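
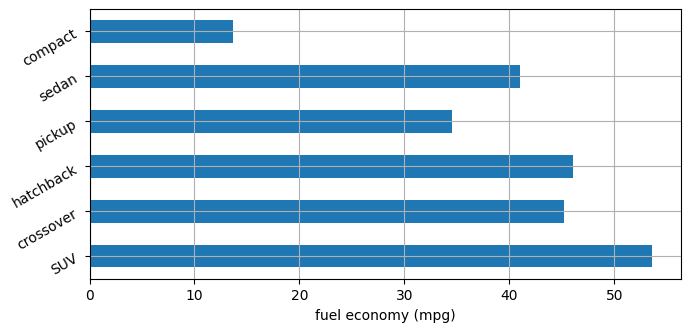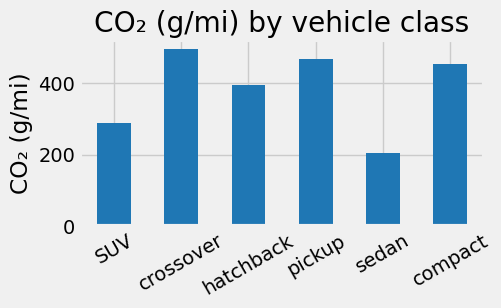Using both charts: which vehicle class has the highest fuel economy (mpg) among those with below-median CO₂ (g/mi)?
SUV

Chart 2 median CO₂ (g/mi) ≈ 400; below-median vehicle classes: SUV, hatchback, sedan. Among those, SUV has the highest fuel economy (mpg) (≈ 55).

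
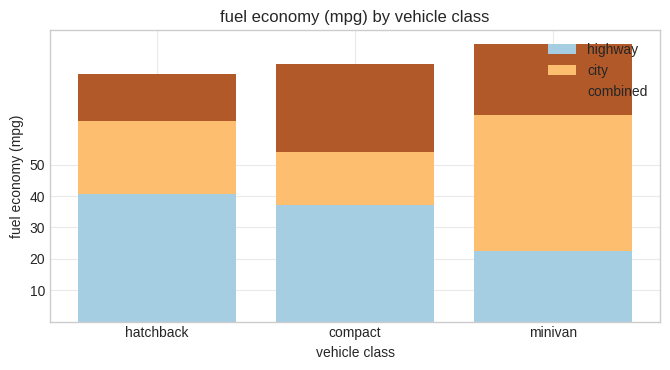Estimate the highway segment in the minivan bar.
≈ 20

highway top ≈ 20, bottom ≈ 0; segment ≈ 20.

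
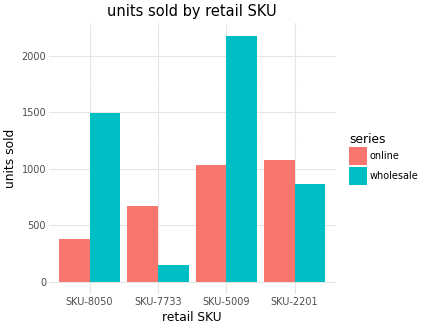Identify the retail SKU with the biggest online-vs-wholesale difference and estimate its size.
SKU-5009: online ≈ 1000, wholesale ≈ 2200 → gap ≈ 1200. Next-largest (SKU-8050) is only ≈ 1000.

SKU-5009, ≈ 1200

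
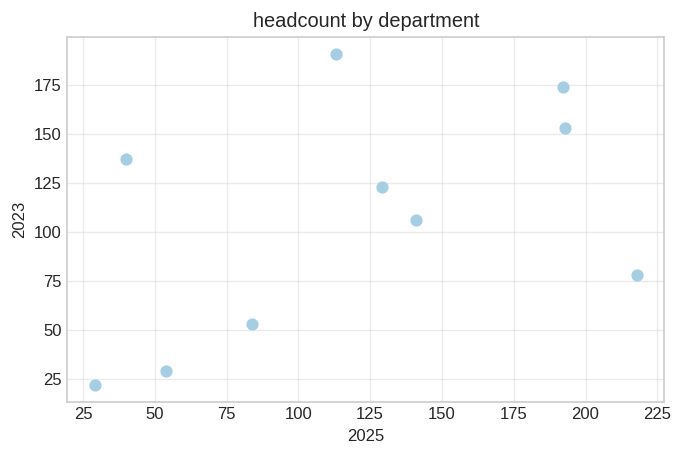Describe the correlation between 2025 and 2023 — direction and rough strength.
positive, moderate

Points are positively correlated; moderate (|r| ≈ 0.5).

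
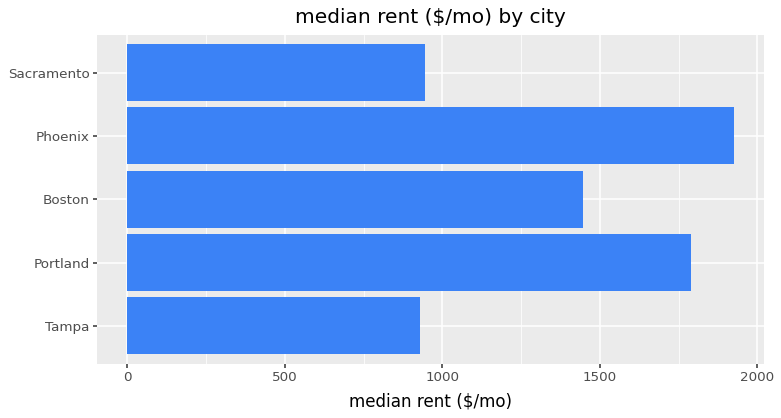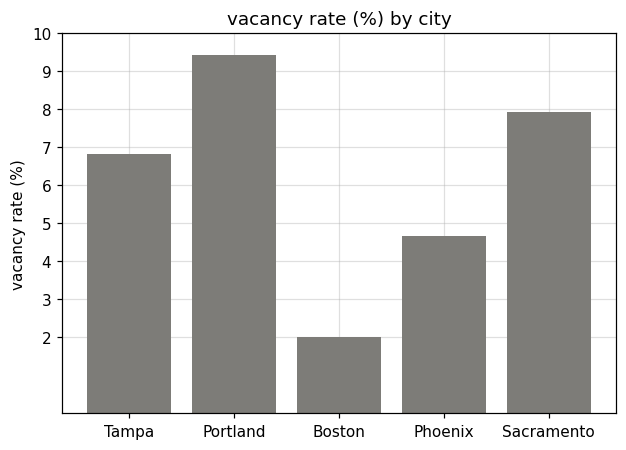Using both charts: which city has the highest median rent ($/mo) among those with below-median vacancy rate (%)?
Phoenix

Chart 2 median vacancy rate (%) ≈ 7; below-median cities: Boston, Phoenix. Among those, Phoenix has the highest median rent ($/mo) (≈ 2000).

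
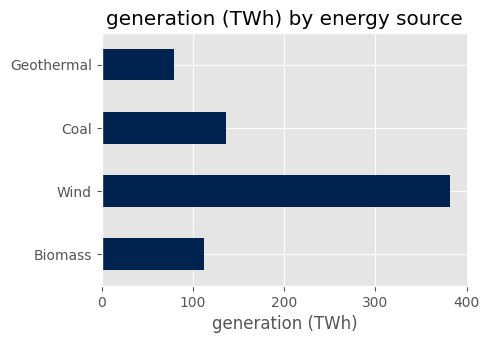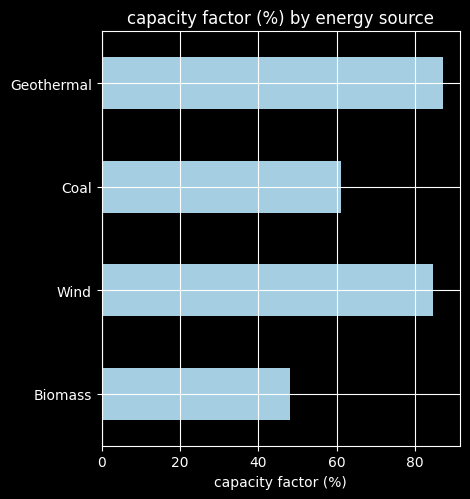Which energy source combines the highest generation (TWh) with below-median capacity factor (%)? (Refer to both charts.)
Chart 2 median capacity factor (%) ≈ 70; below-median energy sources: Biomass, Coal. Among those, Coal has the highest generation (TWh) (≈ 150).

Coal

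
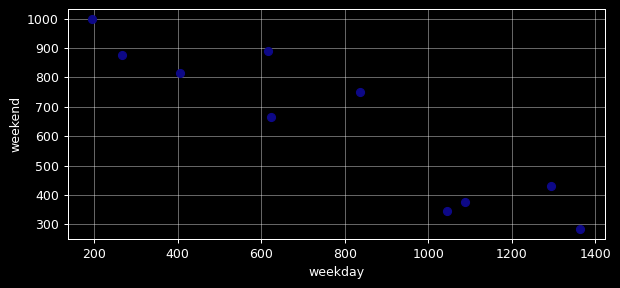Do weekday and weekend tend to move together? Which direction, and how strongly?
Points are negatively correlated; strong (|r| ≈ 0.9).

negative, strong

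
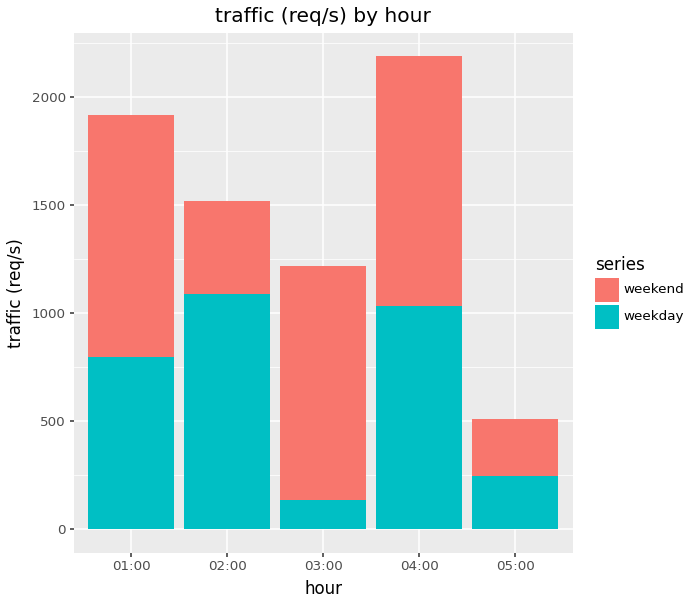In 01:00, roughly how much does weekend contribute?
≈ 1200

weekend top ≈ 2000, bottom ≈ 800; segment ≈ 1200.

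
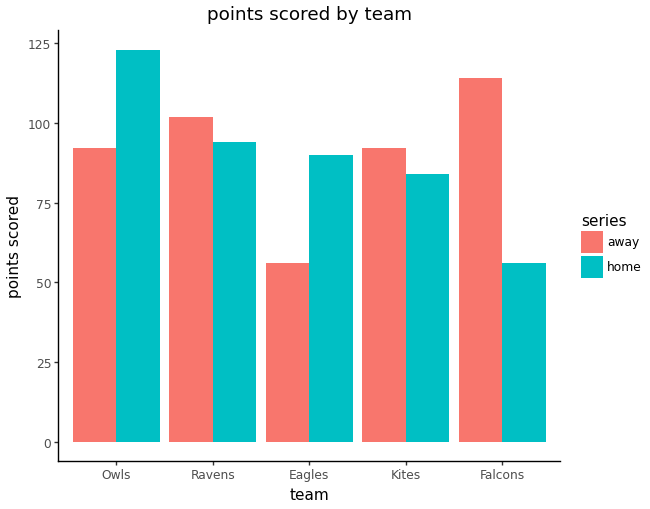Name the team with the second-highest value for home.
Ravens

Top 3 for home: Owls ≈ 120, Ravens ≈ 100, Eagles ≈ 80.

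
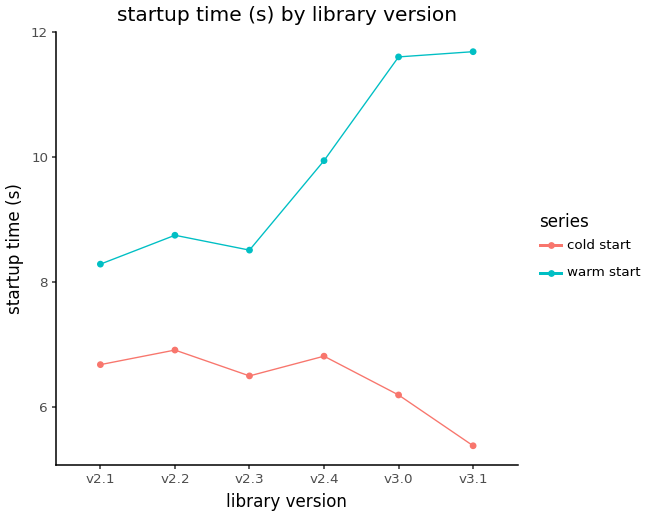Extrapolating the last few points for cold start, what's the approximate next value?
Last three: 7, 6, 5 → slope ≈ -1/step → next ≈ 4.

≈ 4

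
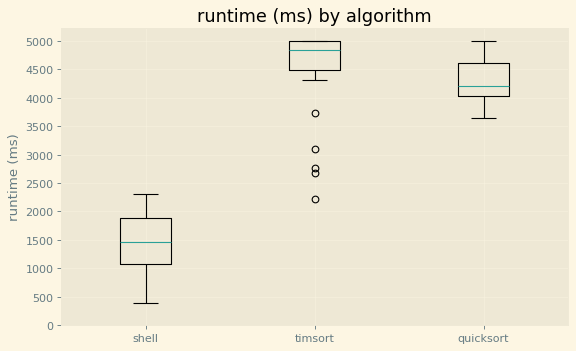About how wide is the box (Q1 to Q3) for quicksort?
≈ 500

Q3 ≈ 4500, Q1 ≈ 4000; IQR ≈ 500.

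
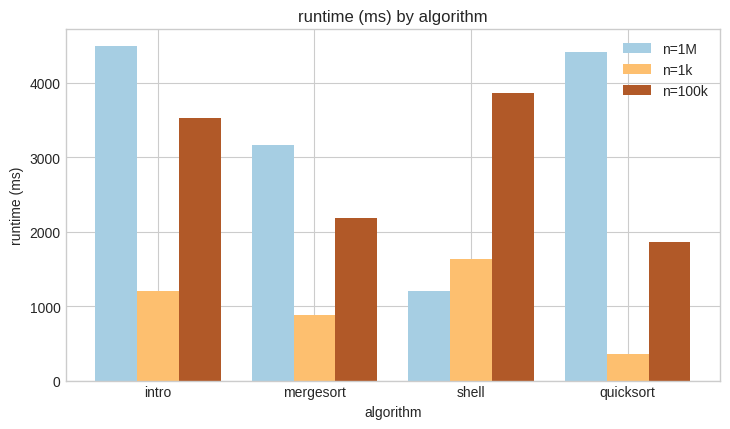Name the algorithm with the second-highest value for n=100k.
intro

Top 3 for n=100k: shell ≈ 4000, intro ≈ 3500, mergesort ≈ 2000.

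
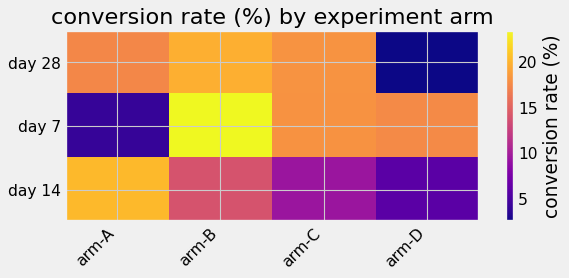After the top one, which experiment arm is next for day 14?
arm-B

Top 3 for day 14: arm-A ≈ 20, arm-B ≈ 14, arm-C ≈ 10.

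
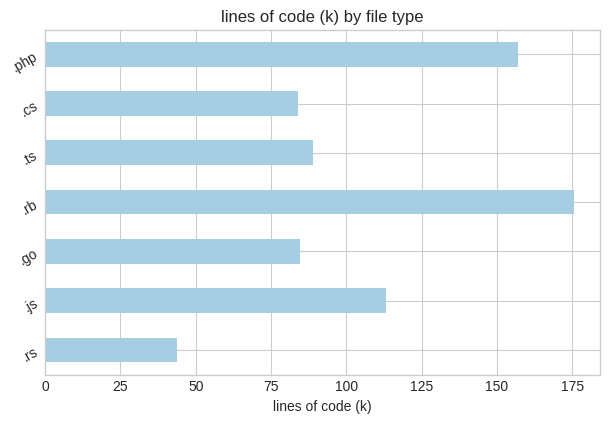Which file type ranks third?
Top 4: .rb ≈ 180, .php ≈ 160, .js ≈ 120, .ts ≈ 80.

.js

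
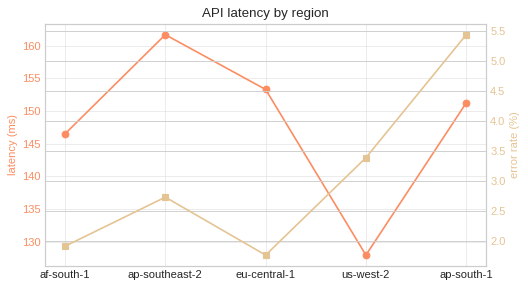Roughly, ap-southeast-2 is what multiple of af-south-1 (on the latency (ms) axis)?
≈ 1.1×

ap-southeast-2 ≈ 160, af-south-1 ≈ 145; 160/145 ≈ 1.1.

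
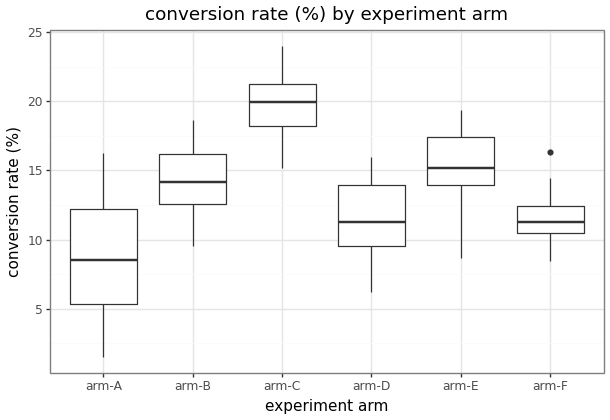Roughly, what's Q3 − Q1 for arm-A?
≈ 6

Q3 ≈ 12, Q1 ≈ 6; IQR ≈ 6.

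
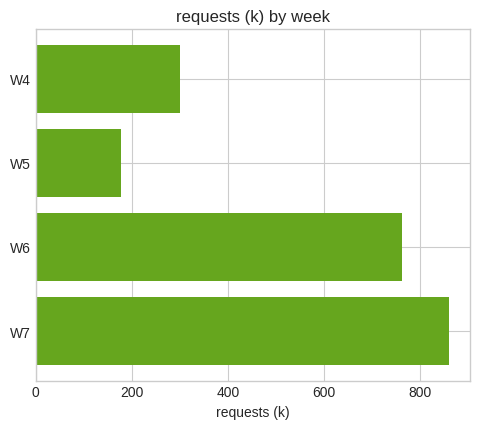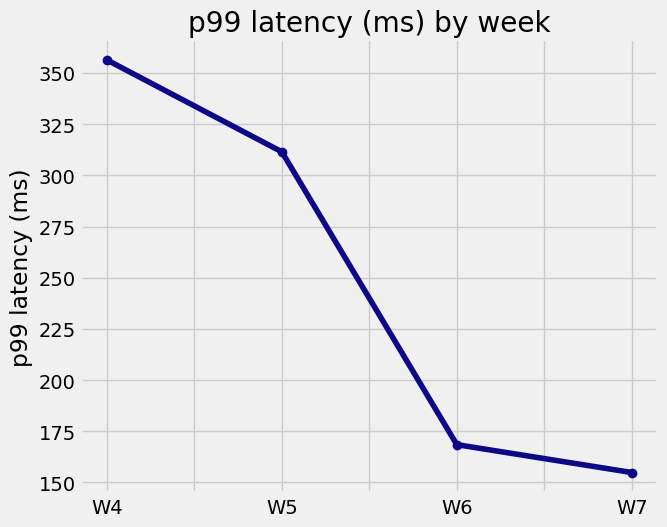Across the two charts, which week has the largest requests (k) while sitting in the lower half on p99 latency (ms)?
Chart 2 median p99 latency (ms) ≈ 250; below-median weeks: W6, W7. Among those, W7 has the highest requests (k) (≈ 900).

W7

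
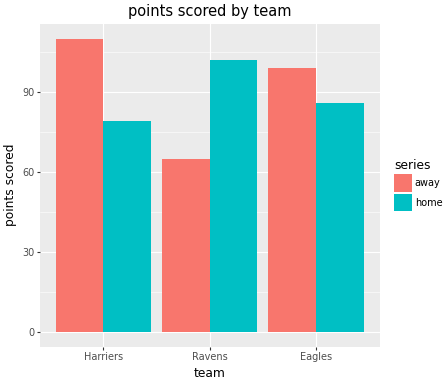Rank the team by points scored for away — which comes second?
Top 3 for away: Harriers ≈ 110, Eagles ≈ 100, Ravens ≈ 60.

Eagles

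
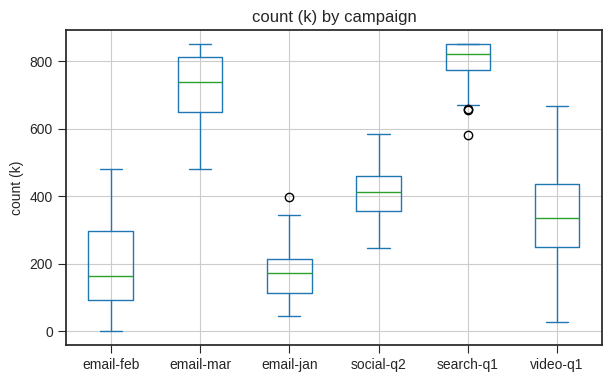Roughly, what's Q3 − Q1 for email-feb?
Q3 ≈ 300, Q1 ≈ 100; IQR ≈ 200.

≈ 200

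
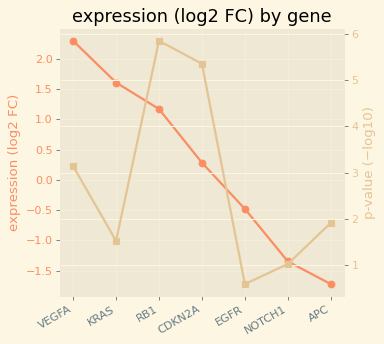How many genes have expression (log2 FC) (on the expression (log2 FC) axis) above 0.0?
Above 0.0: VEGFA, KRAS, RB1, CDKN2A.

4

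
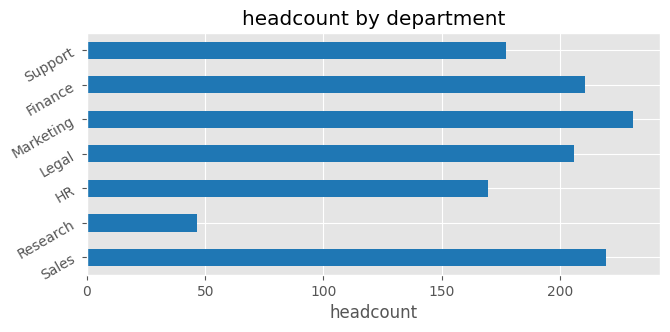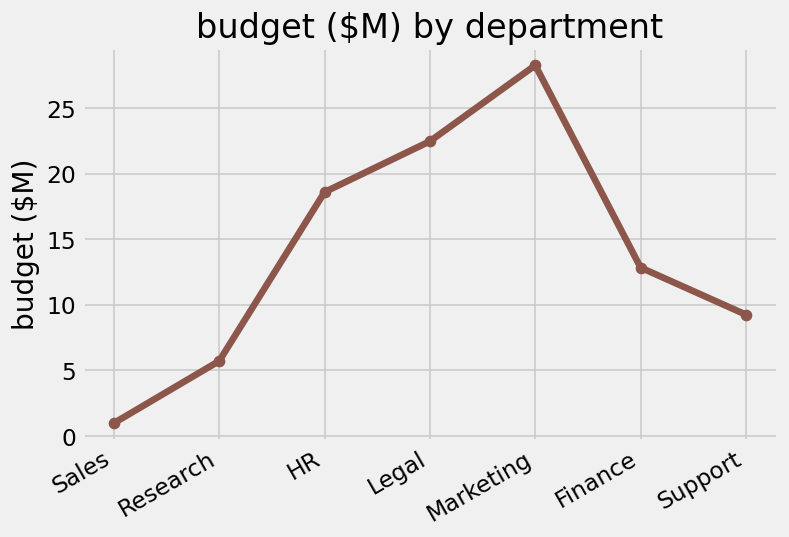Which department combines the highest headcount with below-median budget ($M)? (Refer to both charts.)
Chart 2 median budget ($M) ≈ 15; below-median departments: Sales, Research, Support. Among those, Sales has the highest headcount (≈ 225).

Sales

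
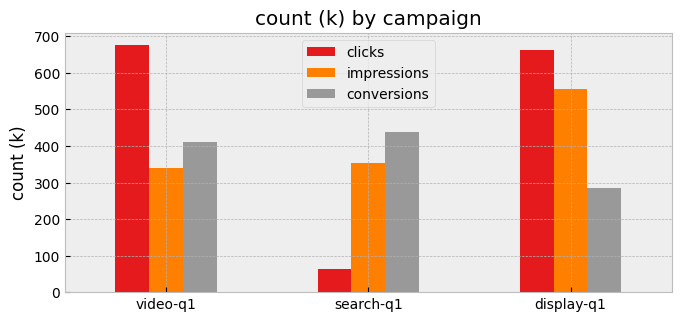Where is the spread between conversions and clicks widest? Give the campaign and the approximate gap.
display-q1: conversions ≈ 300, clicks ≈ 700 → gap ≈ 400. Next-largest (search-q1) is only ≈ 300.

display-q1, ≈ 400 k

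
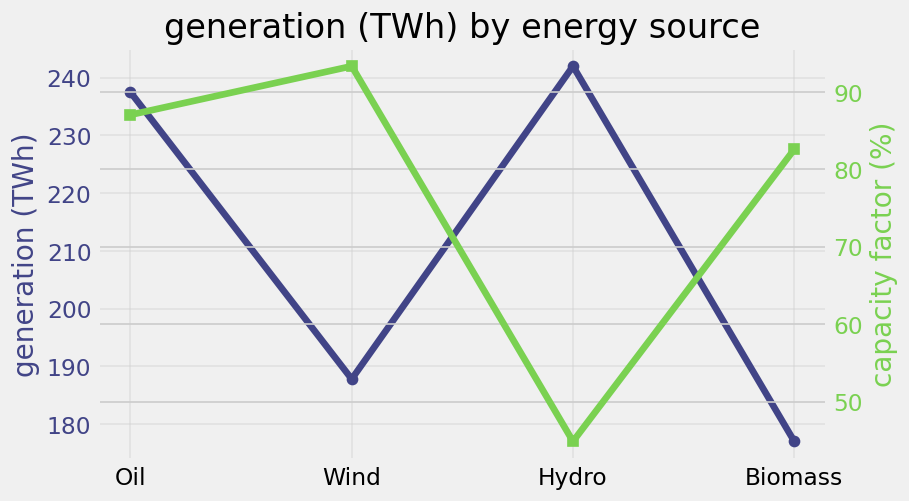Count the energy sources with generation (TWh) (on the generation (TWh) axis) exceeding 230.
Above 230: Oil, Hydro.

2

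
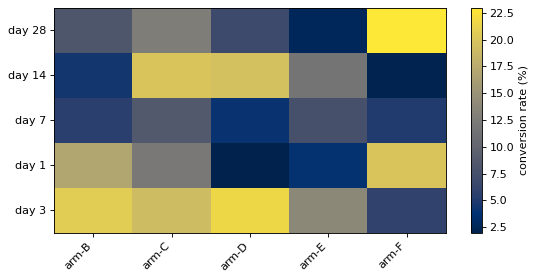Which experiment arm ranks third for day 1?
arm-C

Top 4 for day 1: arm-F ≈ 20, arm-B ≈ 16, arm-C ≈ 12, arm-E ≈ 4.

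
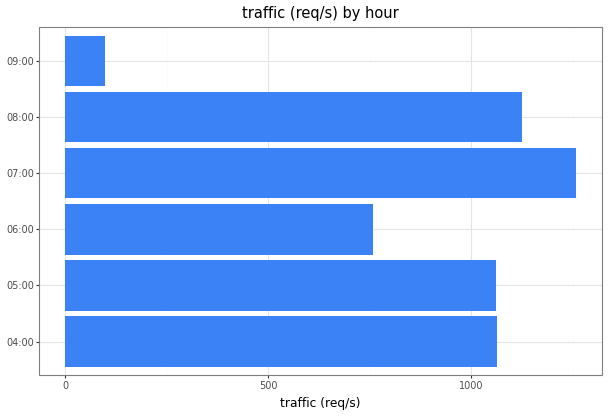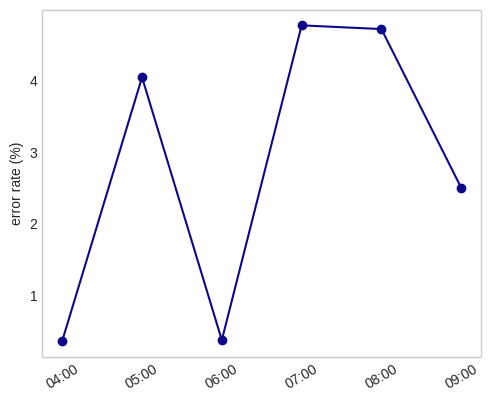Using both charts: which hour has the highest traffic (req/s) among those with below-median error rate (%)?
Chart 2 median error rate (%) ≈ 3.5; below-median hours: 04:00, 06:00, 09:00. Among those, 04:00 has the highest traffic (req/s) (≈ 1000).

04:00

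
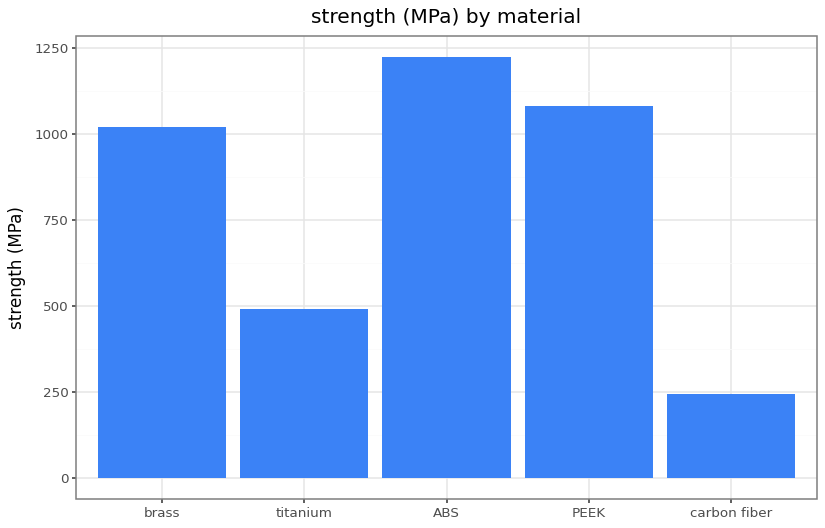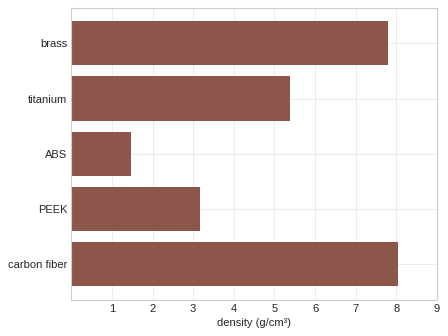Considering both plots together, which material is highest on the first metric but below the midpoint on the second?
ABS

Chart 2 median density (g/cm³) ≈ 5; below-median materials: ABS, PEEK. Among those, ABS has the highest strength (MPa) (≈ 1200).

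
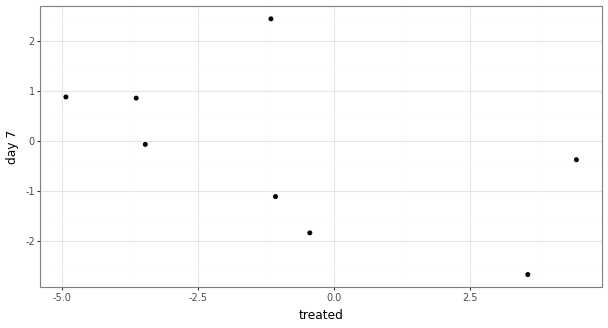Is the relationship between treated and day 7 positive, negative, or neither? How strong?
negative, moderate

Points are negatively correlated; moderate (|r| ≈ 0.5).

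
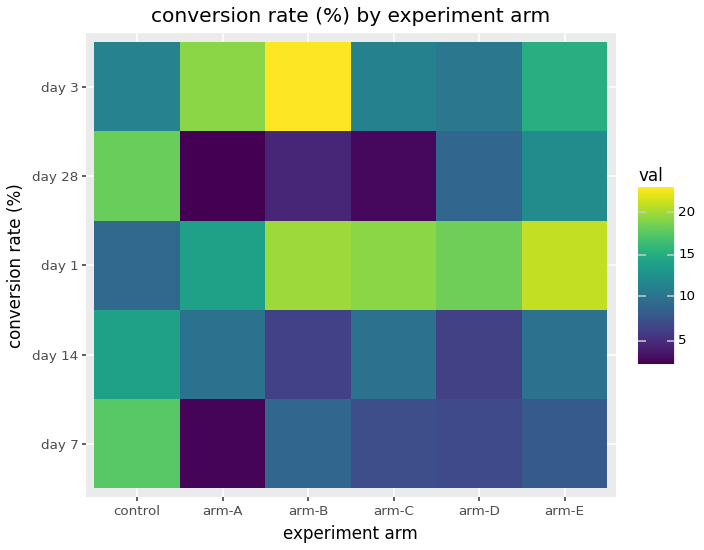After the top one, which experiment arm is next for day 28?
arm-E

Top 3 for day 28: control ≈ 18, arm-E ≈ 12, arm-D ≈ 8.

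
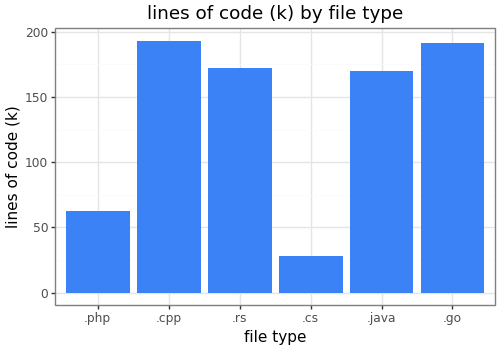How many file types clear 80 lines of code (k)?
4

Above 80: .cpp, .rs, .java, .go.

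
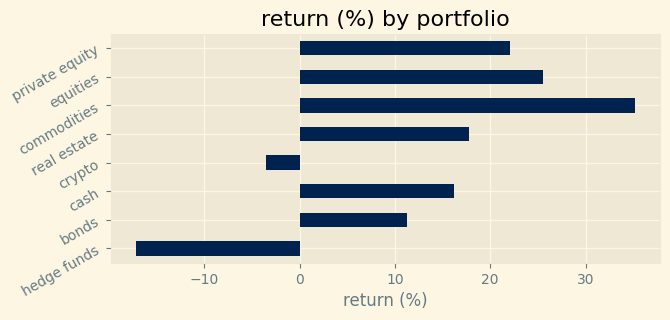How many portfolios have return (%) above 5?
6

Above 5: bonds, cash, real estate, commodities, equities, private equity.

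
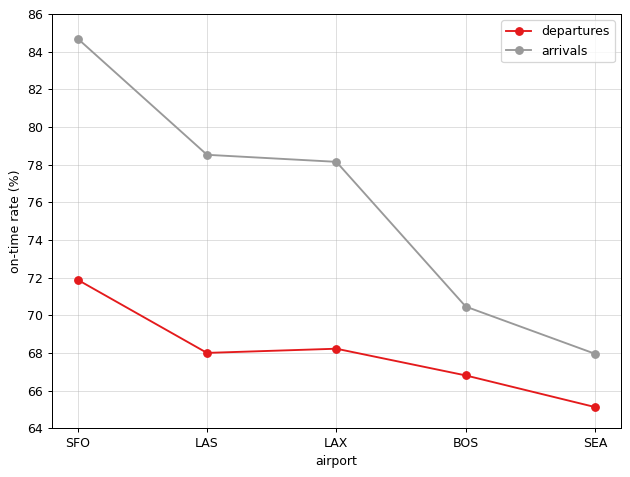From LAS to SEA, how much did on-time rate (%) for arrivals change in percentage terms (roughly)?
LAS ≈ 78, SEA ≈ 68; (68 − 78) / 78 ≈ -12.8%.

≈ -12.8%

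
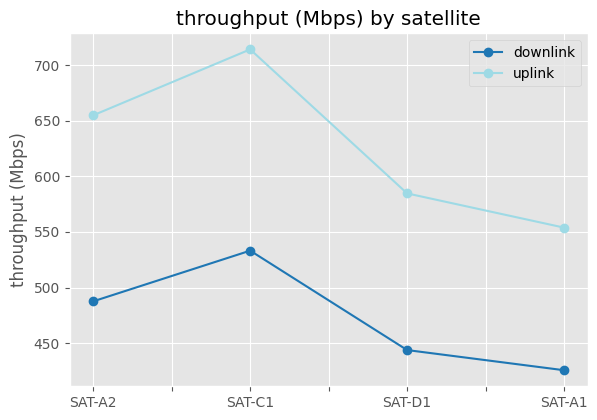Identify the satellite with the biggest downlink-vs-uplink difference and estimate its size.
SAT-C1, ≈ 200 Mbps

SAT-C1: downlink ≈ 525, uplink ≈ 725 → gap ≈ 200. Next-largest (SAT-A2) is only ≈ 150.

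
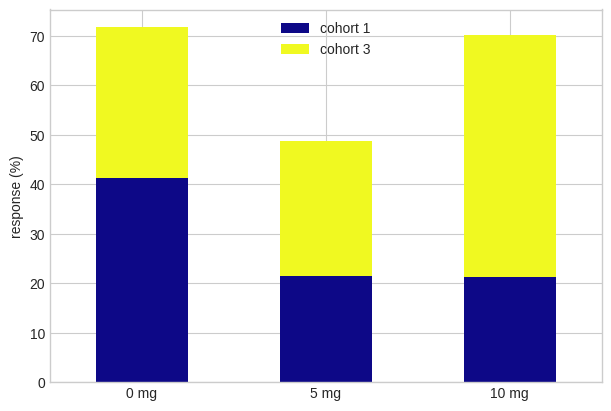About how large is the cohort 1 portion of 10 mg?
≈ 20

cohort 1 top ≈ 20, bottom ≈ 0; segment ≈ 20.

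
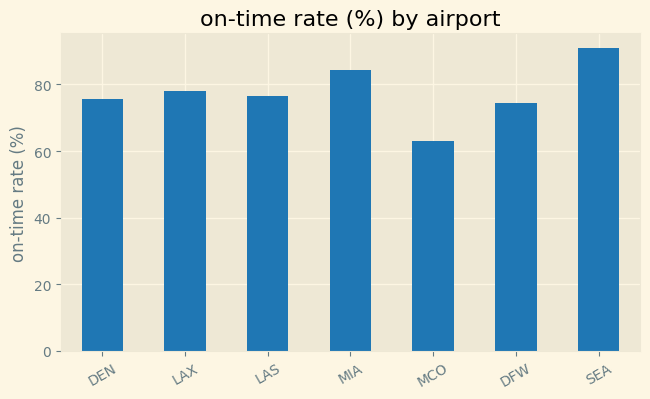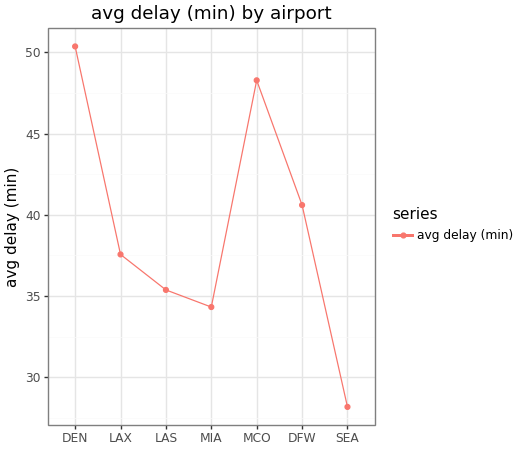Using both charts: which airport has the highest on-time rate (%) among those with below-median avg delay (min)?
SEA

Chart 2 median avg delay (min) ≈ 40; below-median airports: LAS, MIA, SEA. Among those, SEA has the highest on-time rate (%) (≈ 90).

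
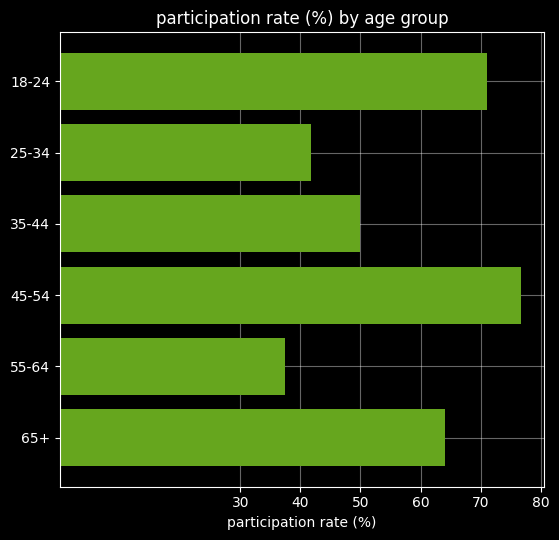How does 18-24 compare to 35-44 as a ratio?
18-24 ≈ 70, 35-44 ≈ 50; 70/50 ≈ 1.4.

≈ 1.4×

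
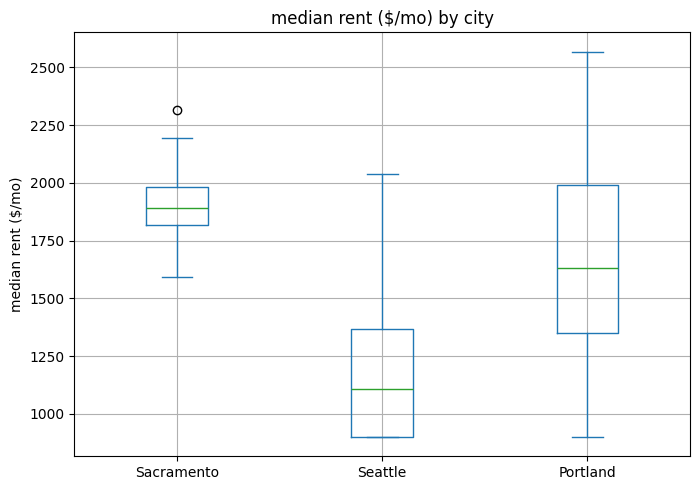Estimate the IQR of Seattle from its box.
≈ 500

Q3 ≈ 1400, Q1 ≈ 900; IQR ≈ 500.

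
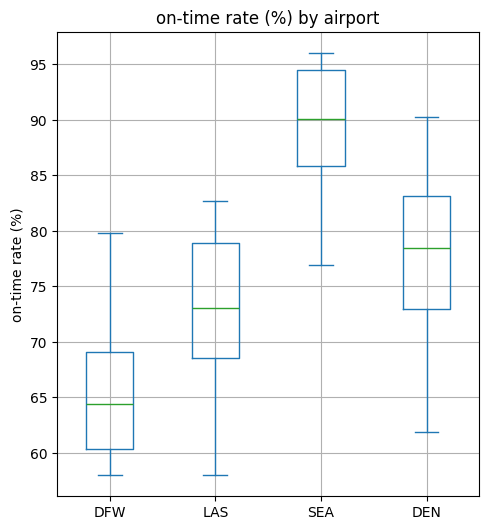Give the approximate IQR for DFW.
Q3 ≈ 70, Q1 ≈ 60; IQR ≈ 10.

≈ 10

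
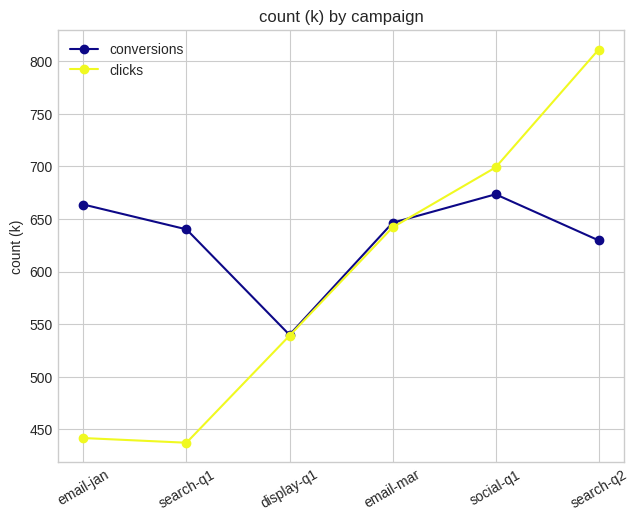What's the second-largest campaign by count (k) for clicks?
social-q1

Top 3 for clicks: search-q2 ≈ 800, social-q1 ≈ 700, email-mar ≈ 650.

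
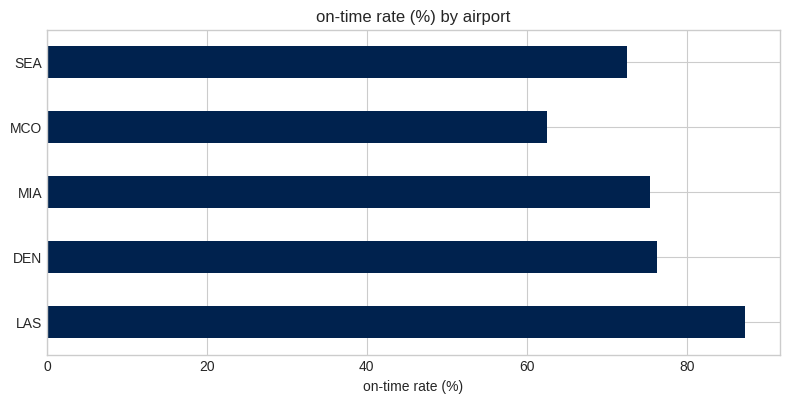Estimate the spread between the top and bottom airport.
≈ 30

Max LAS ≈ 90, min MCO ≈ 60; range ≈ 30.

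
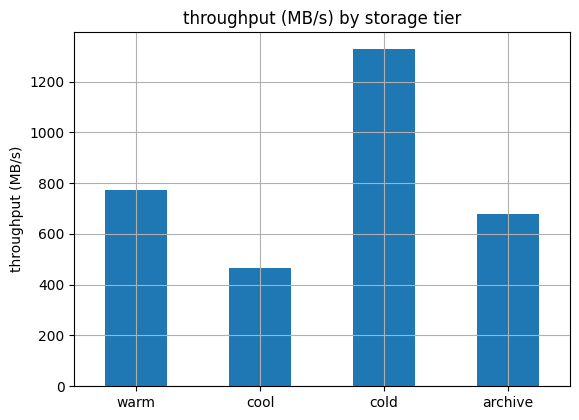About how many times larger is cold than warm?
cold ≈ 1400, warm ≈ 800; 1400/800 ≈ 1.75.

≈ 1.75×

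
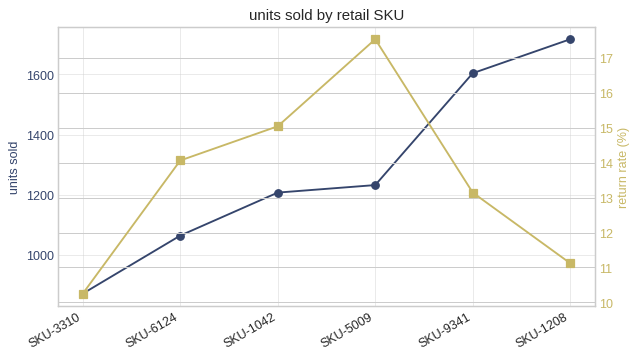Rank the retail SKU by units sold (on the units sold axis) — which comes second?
Top 3 (on the units sold axis): SKU-1208 ≈ 1700, SKU-9341 ≈ 1600, SKU-5009 ≈ 1200.

SKU-9341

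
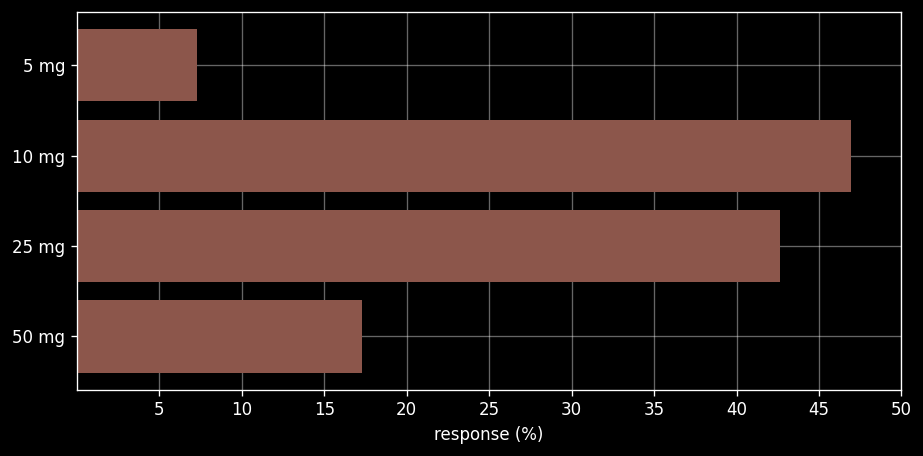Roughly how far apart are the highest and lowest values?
≈ 40

Max 10 mg ≈ 45, min 5 mg ≈ 5; range ≈ 40.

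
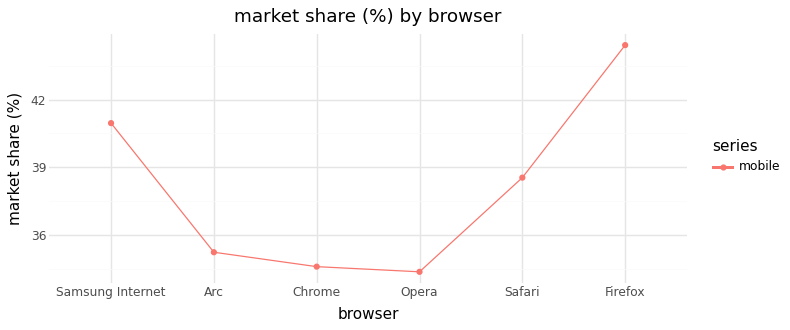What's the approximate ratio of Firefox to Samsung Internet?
≈ 1.07×

Firefox ≈ 44, Samsung Internet ≈ 41; 44/41 ≈ 1.07.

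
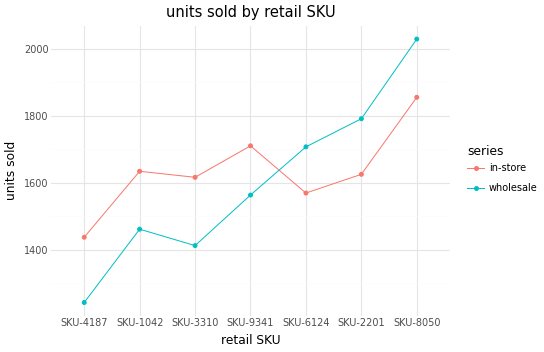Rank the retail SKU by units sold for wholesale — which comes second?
SKU-2201

Top 3 for wholesale: SKU-8050 ≈ 2000, SKU-2201 ≈ 1800, SKU-6124 ≈ 1700.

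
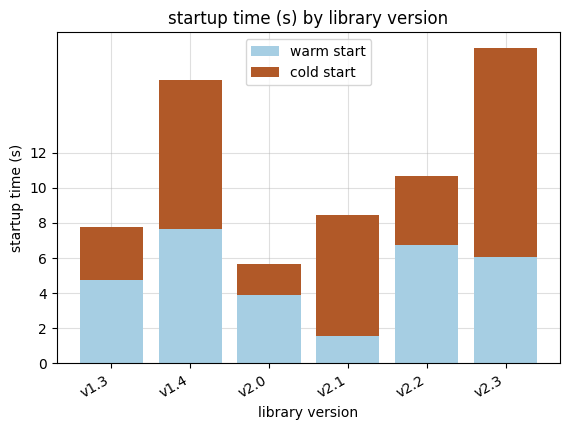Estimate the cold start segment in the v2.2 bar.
≈ 4

cold start top ≈ 10, bottom ≈ 6; segment ≈ 4.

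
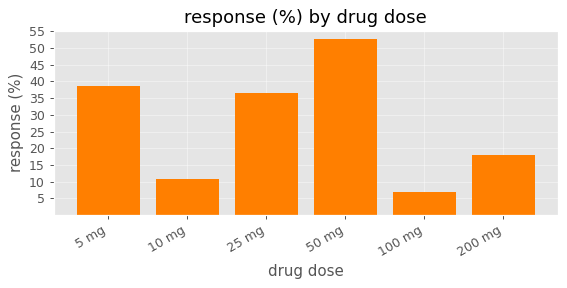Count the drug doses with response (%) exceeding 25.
Above 25: 5 mg, 25 mg, 50 mg.

3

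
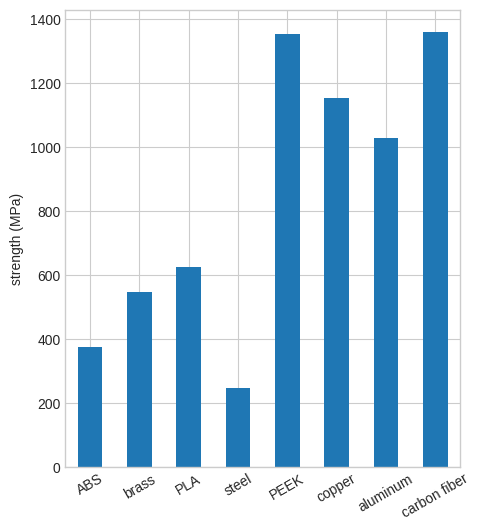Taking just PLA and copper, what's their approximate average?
(600 + 1200) / 2 ≈ 900.

≈ 900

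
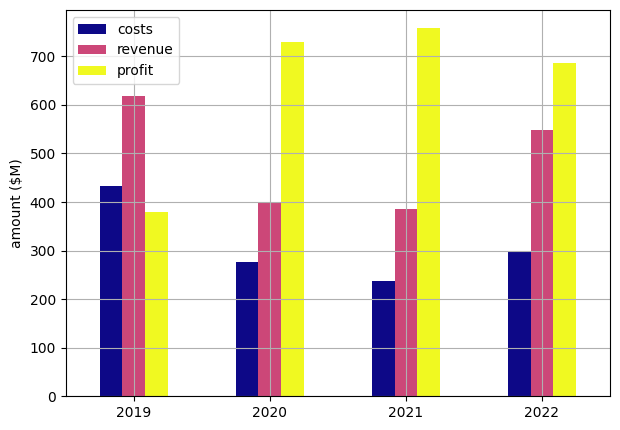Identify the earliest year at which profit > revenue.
2020

2019: profit ≈ 400 vs revenue ≈ 600 (not yet); 2020: profit ≈ 700 vs revenue ≈ 400 (first crossover).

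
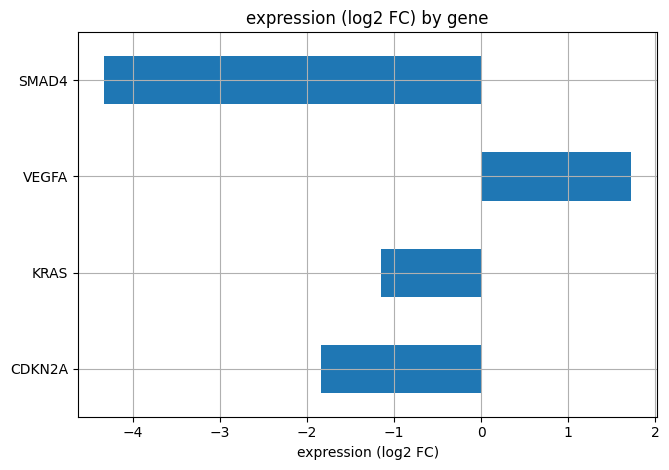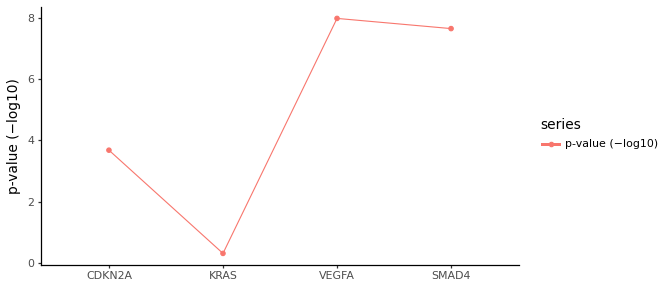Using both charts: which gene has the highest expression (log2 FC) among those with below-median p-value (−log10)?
KRAS

Chart 2 median p-value (−log10) ≈ 6; below-median genes: CDKN2A, KRAS. Among those, KRAS has the highest expression (log2 FC) (≈ -1.2).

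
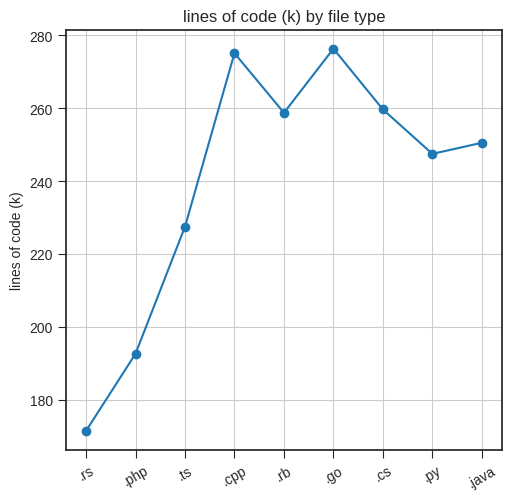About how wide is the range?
Max .go ≈ 280, min .rs ≈ 170; range ≈ 110.

≈ 110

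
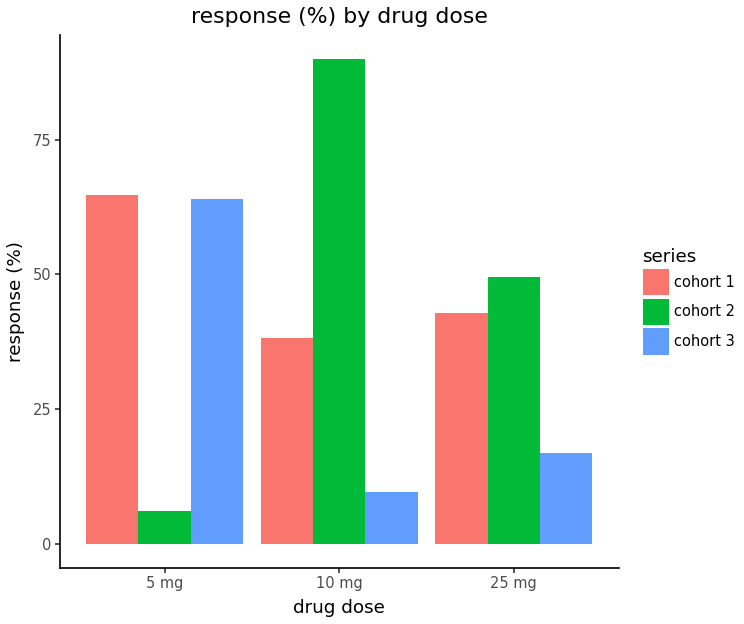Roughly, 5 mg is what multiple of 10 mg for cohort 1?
5 mg ≈ 60, 10 mg ≈ 40; 60/40 ≈ 1.5.

≈ 1.5×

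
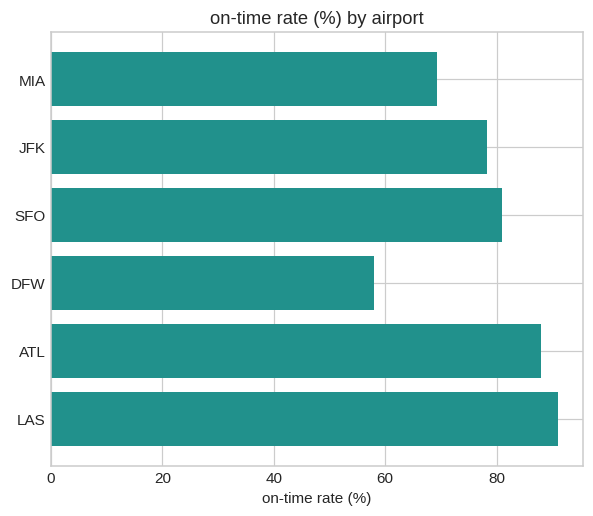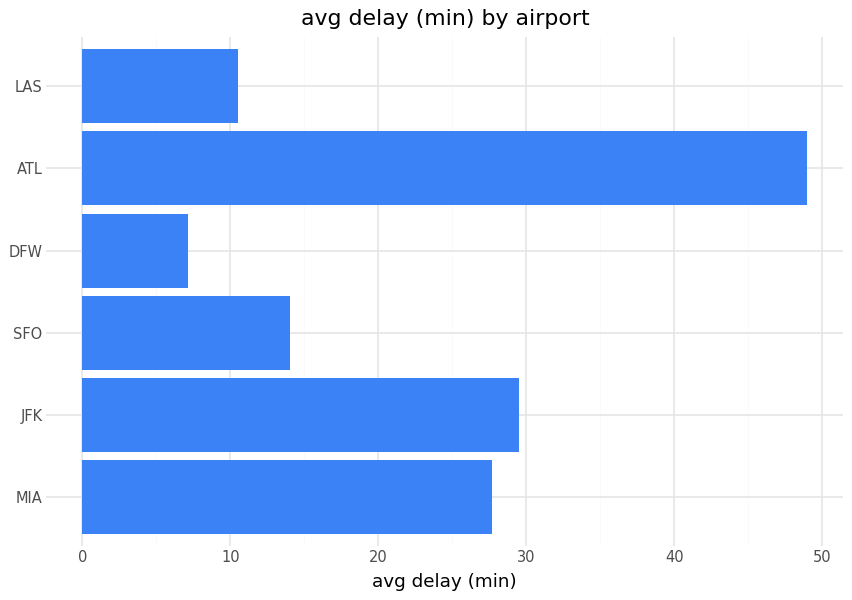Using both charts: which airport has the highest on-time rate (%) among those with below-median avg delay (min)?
Chart 2 median avg delay (min) ≈ 20; below-median airports: SFO, DFW, LAS. Among those, LAS has the highest on-time rate (%) (≈ 90).

LAS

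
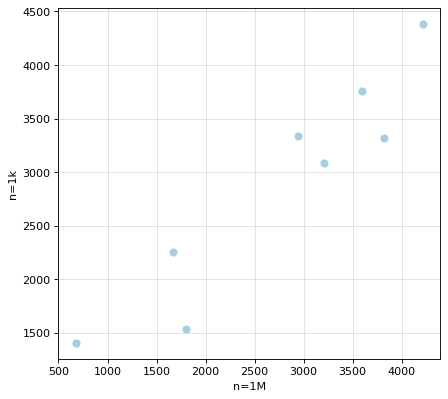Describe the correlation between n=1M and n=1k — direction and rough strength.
positive, strong

Points are positively correlated; strong (|r| ≈ 0.9).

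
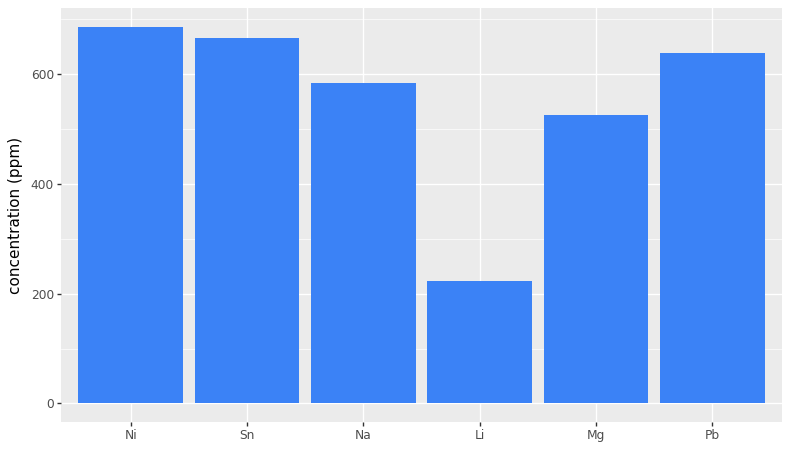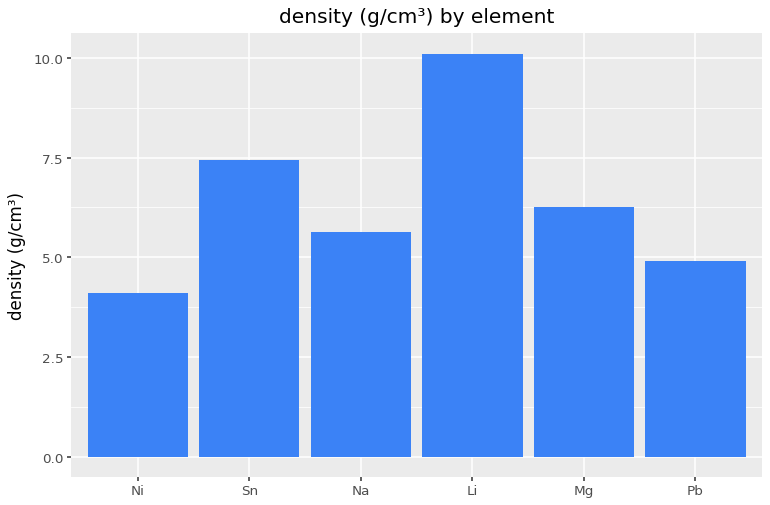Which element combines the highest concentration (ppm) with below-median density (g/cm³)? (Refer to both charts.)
Chart 2 median density (g/cm³) ≈ 6; below-median elements: Ni, Na, Pb. Among those, Ni has the highest concentration (ppm) (≈ 700).

Ni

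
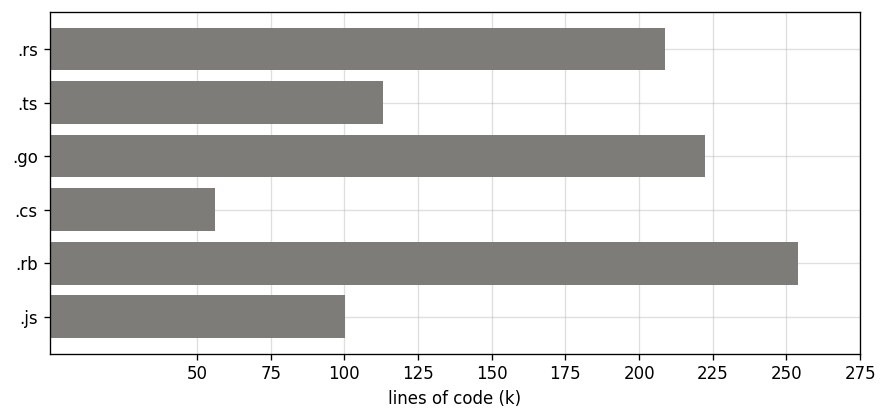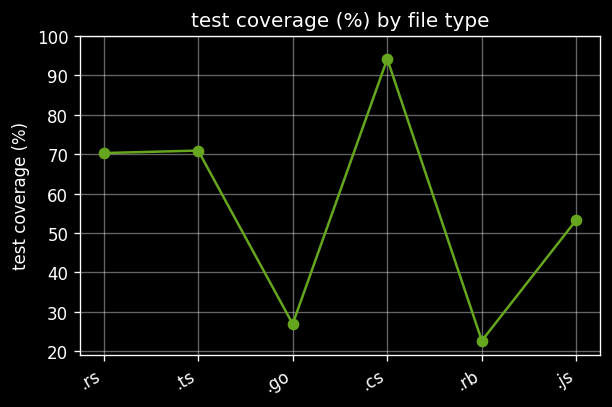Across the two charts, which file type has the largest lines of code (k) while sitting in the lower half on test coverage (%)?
Chart 2 median test coverage (%) ≈ 60; below-median file types: .go, .rb, .js. Among those, .rb has the highest lines of code (k) (≈ 250).

.rb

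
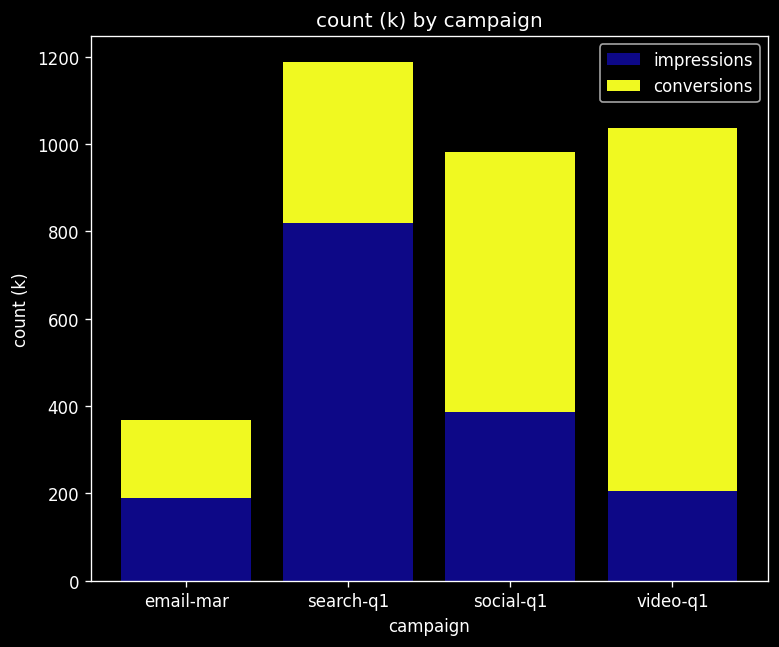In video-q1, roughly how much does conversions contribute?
≈ 800

conversions top ≈ 1000, bottom ≈ 200; segment ≈ 800.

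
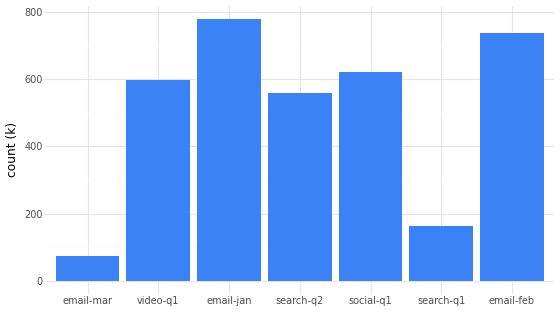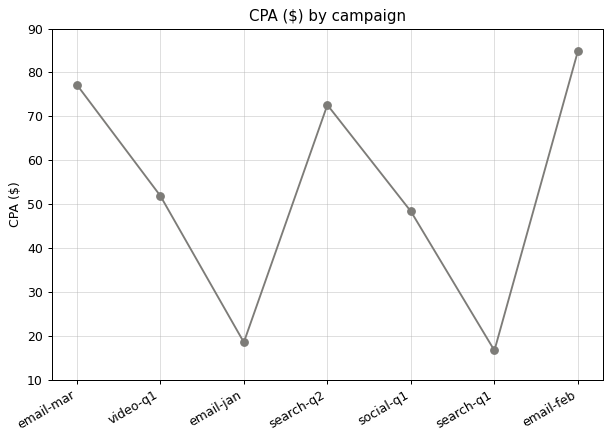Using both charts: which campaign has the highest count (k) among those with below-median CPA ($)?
email-jan

Chart 2 median CPA ($) ≈ 50; below-median campaigns: email-jan, social-q1, search-q1. Among those, email-jan has the highest count (k) (≈ 800).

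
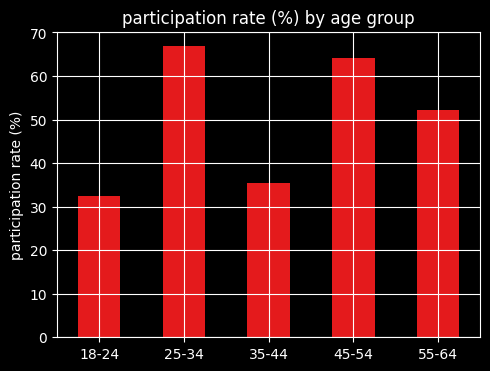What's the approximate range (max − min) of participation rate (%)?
Max 25-34 ≈ 70, min 18-24 ≈ 30; range ≈ 40.

≈ 40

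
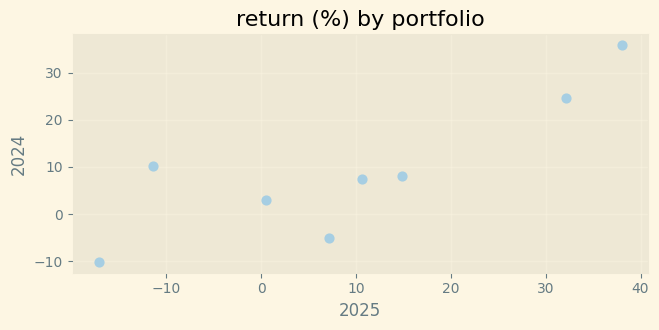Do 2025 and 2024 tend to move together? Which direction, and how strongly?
Points are positively correlated; strong (|r| ≈ 0.8).

positive, strong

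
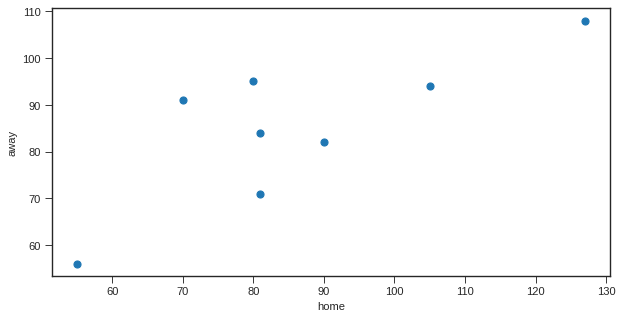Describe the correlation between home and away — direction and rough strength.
Points are positively correlated; strong (|r| ≈ 0.8).

positive, strong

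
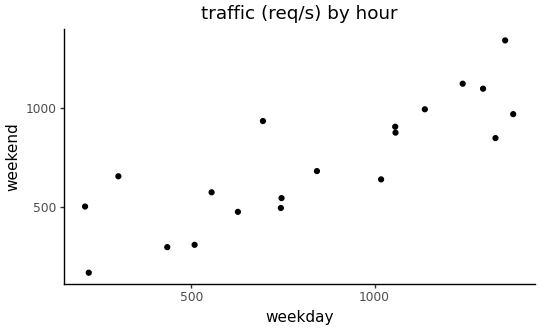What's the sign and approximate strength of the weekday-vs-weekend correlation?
Points are positively correlated; strong (|r| ≈ 0.8).

positive, strong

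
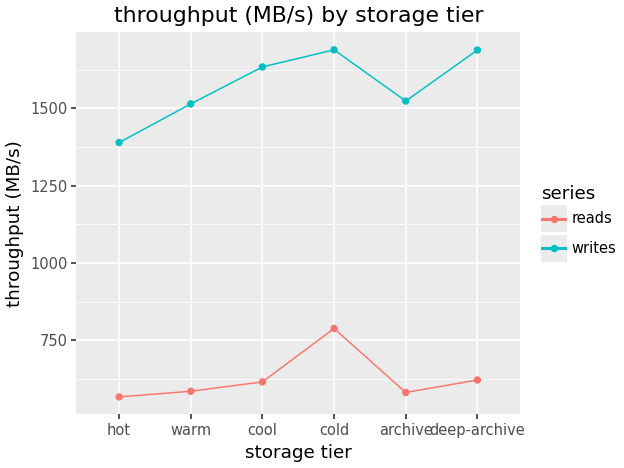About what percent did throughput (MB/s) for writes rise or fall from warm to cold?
≈ +13.3%

warm ≈ 1500, cold ≈ 1700; (1700 − 1500) / 1500 ≈ +13.3%.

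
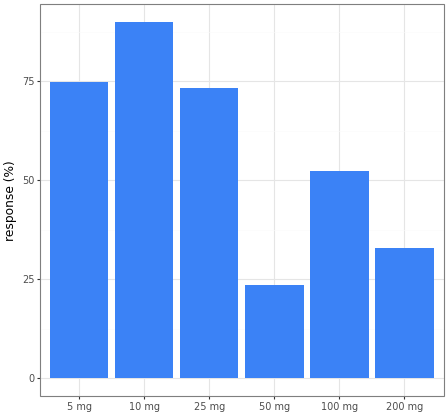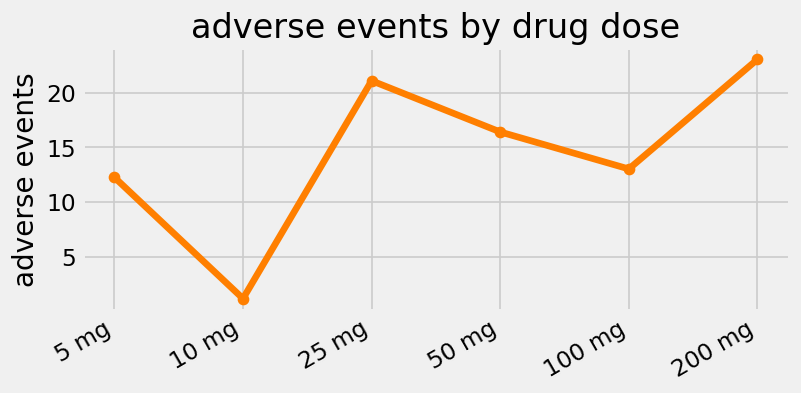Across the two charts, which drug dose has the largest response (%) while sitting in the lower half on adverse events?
Chart 2 median adverse events ≈ 15; below-median drug doses: 5 mg, 10 mg, 100 mg. Among those, 10 mg has the highest response (%) (≈ 90).

10 mg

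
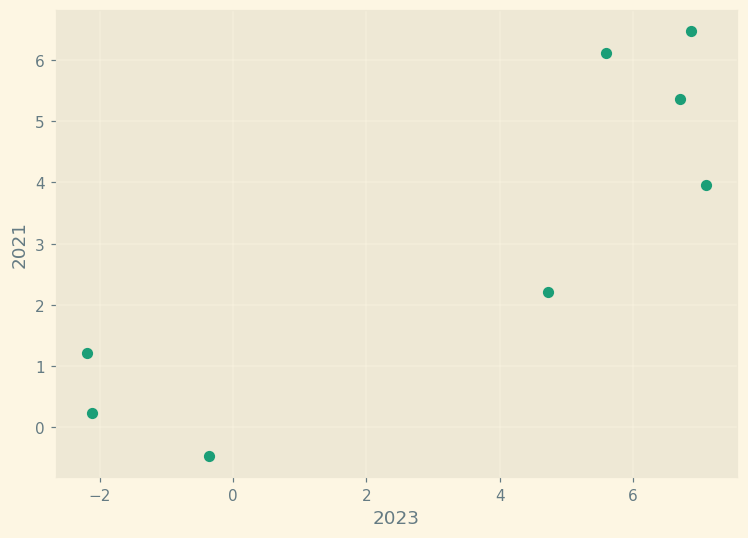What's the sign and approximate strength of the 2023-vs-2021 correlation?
Points are positively correlated; strong (|r| ≈ 0.9).

positive, strong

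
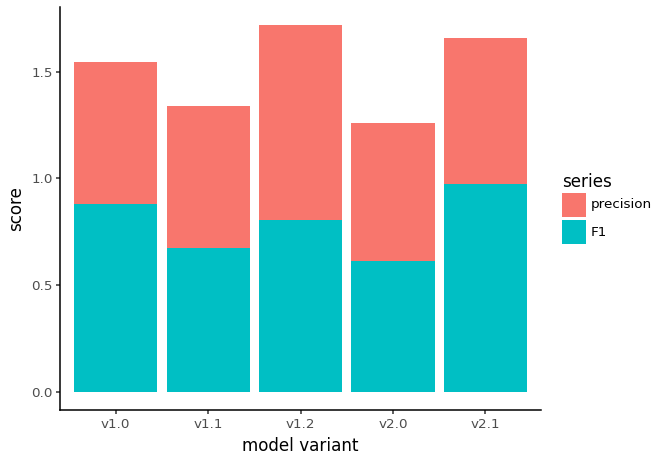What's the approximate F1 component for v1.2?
F1 top ≈ 0.8, bottom ≈ 0.0; segment ≈ 0.8.

≈ 0.8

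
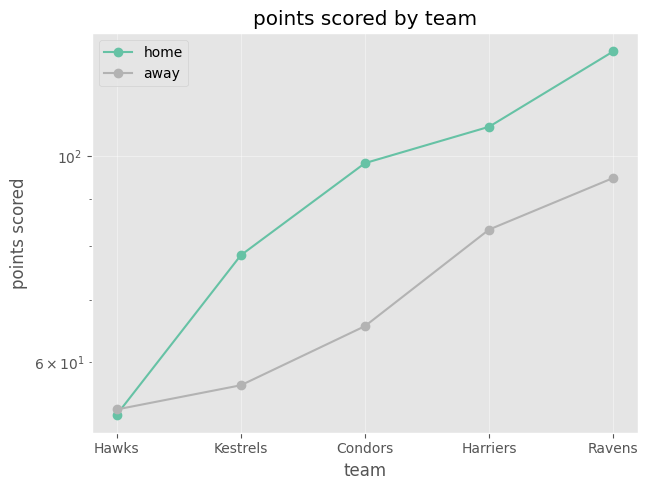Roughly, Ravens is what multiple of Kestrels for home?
Ravens ≈ 130, Kestrels ≈ 80; 130/80 ≈ 1.62.

≈ 1.62×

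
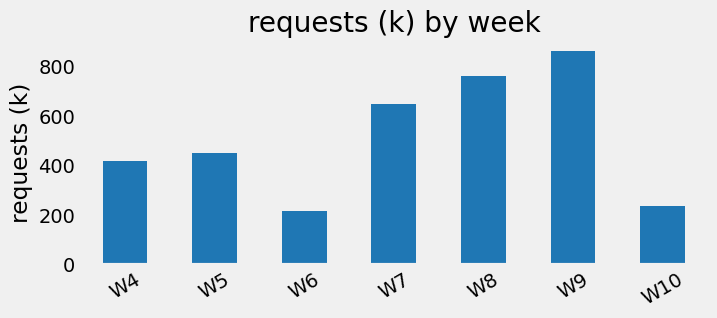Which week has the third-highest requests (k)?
W7

Top 4: W9 ≈ 900, W8 ≈ 800, W7 ≈ 700, W5 ≈ 500.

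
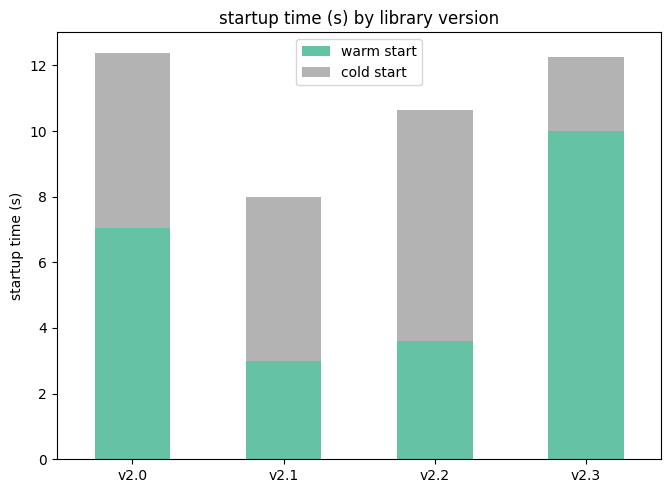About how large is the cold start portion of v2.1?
cold start top ≈ 8, bottom ≈ 2; segment ≈ 6.

≈ 6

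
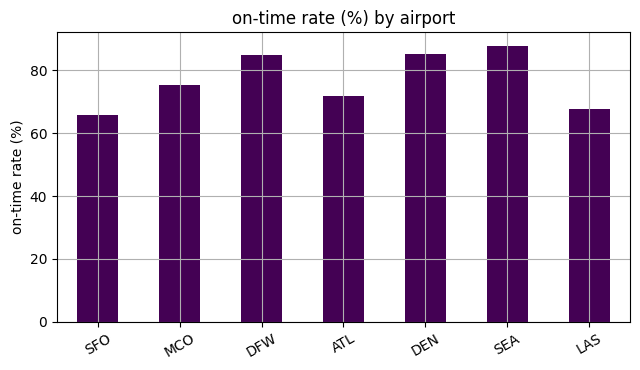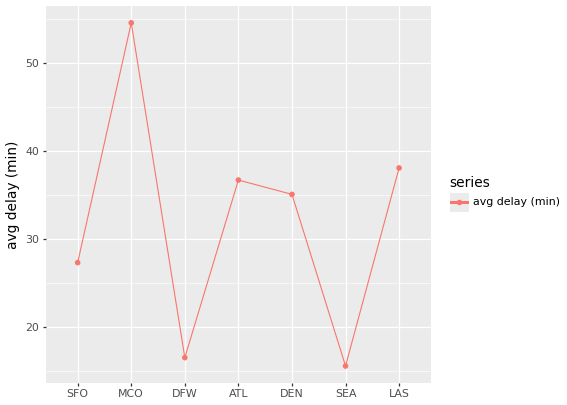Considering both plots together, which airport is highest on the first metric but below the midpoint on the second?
Chart 2 median avg delay (min) ≈ 40; below-median airports: SFO, DFW, SEA. Among those, SEA has the highest on-time rate (%) (≈ 90).

SEA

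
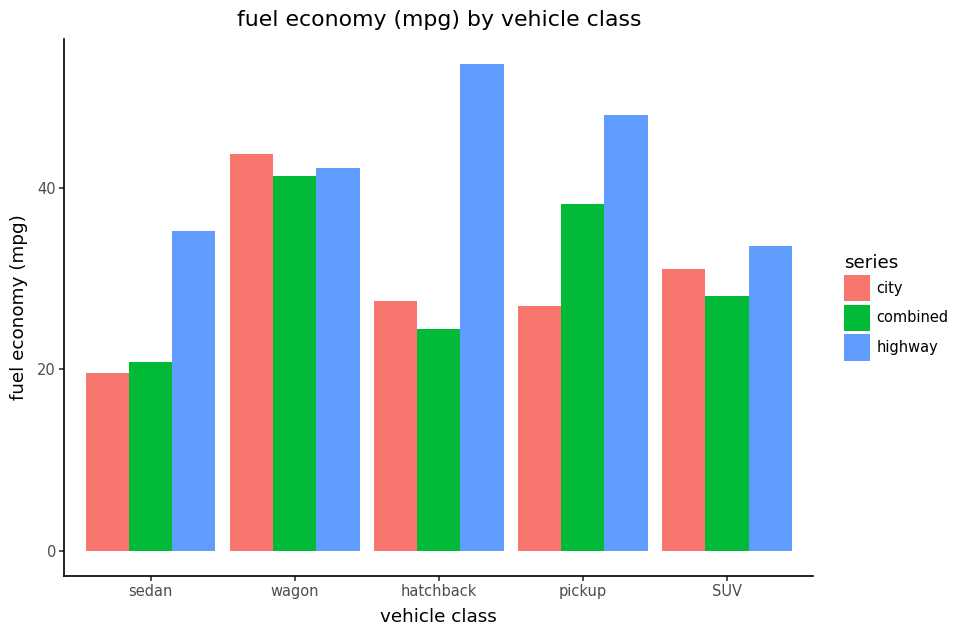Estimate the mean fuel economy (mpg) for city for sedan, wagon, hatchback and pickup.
(20 + 45 + 30 + 25) / 4 ≈ 30.

≈ 30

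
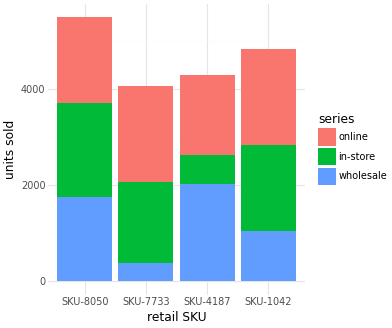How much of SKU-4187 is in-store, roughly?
≈ 500

in-store top ≈ 2500, bottom ≈ 2000; segment ≈ 500.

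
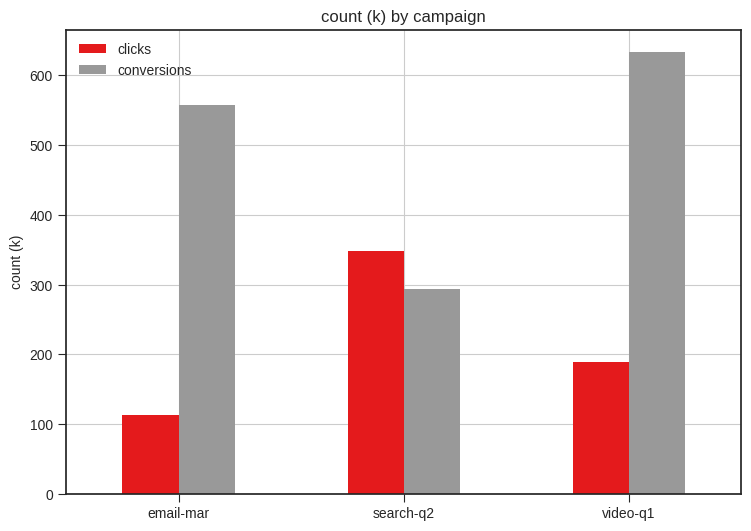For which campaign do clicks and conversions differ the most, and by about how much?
email-mar, ≈ 500 k

email-mar: clicks ≈ 100, conversions ≈ 600 → gap ≈ 500. Next-largest (video-q1) is only ≈ 400.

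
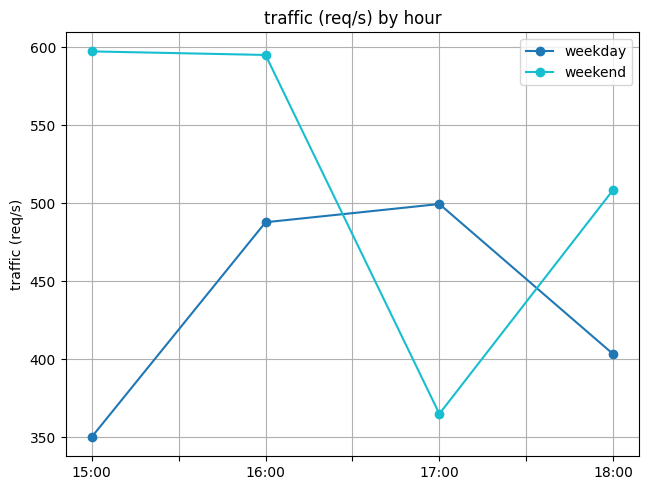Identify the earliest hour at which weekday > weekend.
17:00

16:00: weekday ≈ 500 vs weekend ≈ 600 (not yet); 17:00: weekday ≈ 500 vs weekend ≈ 375 (first crossover).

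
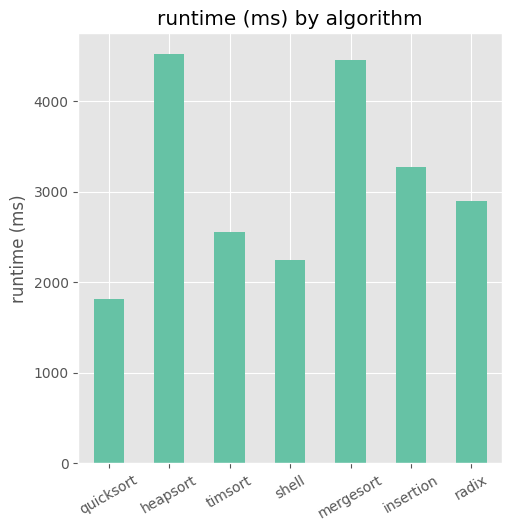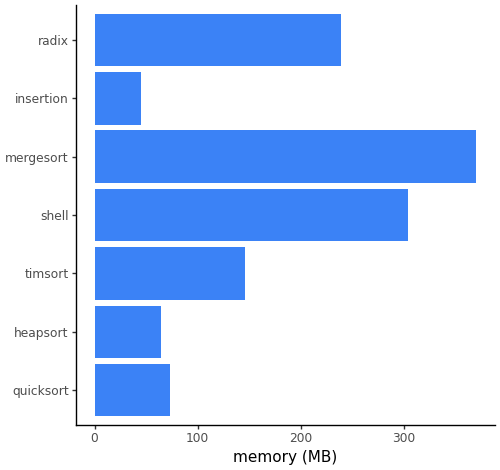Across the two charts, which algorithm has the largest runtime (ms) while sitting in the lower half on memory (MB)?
Chart 2 median memory (MB) ≈ 150; below-median algorithms: quicksort, heapsort, insertion. Among those, heapsort has the highest runtime (ms) (≈ 4500).

heapsort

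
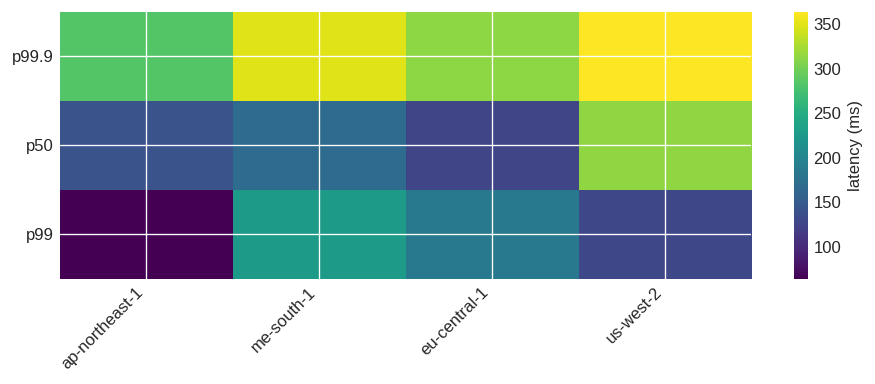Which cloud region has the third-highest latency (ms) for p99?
Top 4 for p99: me-south-1 ≈ 250, eu-central-1 ≈ 200, us-west-2 ≈ 150, ap-northeast-1 ≈ 50.

us-west-2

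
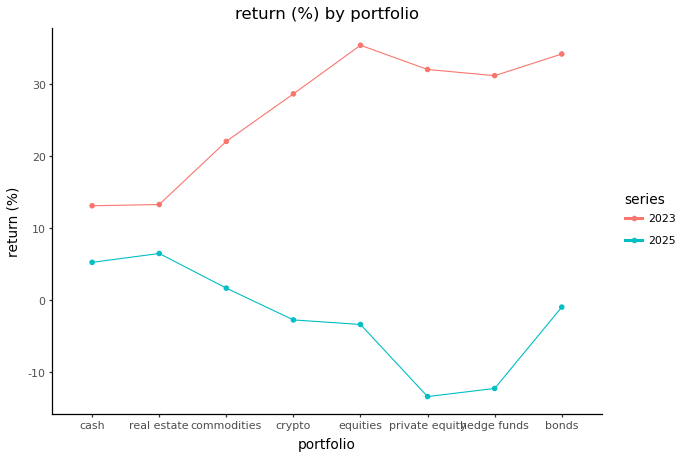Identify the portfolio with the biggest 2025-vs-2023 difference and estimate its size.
private equity: 2025 ≈ -15, 2023 ≈ 30 → gap ≈ 45. Next-largest (hedge funds) is only ≈ 40.

private equity, ≈ 45 %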